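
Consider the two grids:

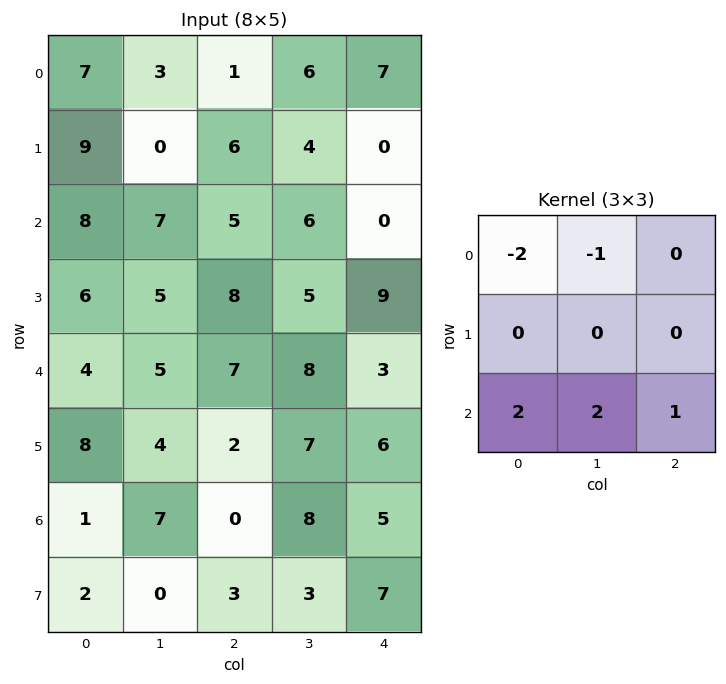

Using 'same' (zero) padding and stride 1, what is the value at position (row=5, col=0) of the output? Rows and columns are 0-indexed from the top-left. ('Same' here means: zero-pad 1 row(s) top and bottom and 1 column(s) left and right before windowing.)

The receptive field on the zero-padded input at this output position is [0 4 5 / 0 8 4 / 0 1 7]. Elementwise product with the kernel and sum: 0·-2 + 4·-1 + 0·2 + 1·2 + 7·1.

5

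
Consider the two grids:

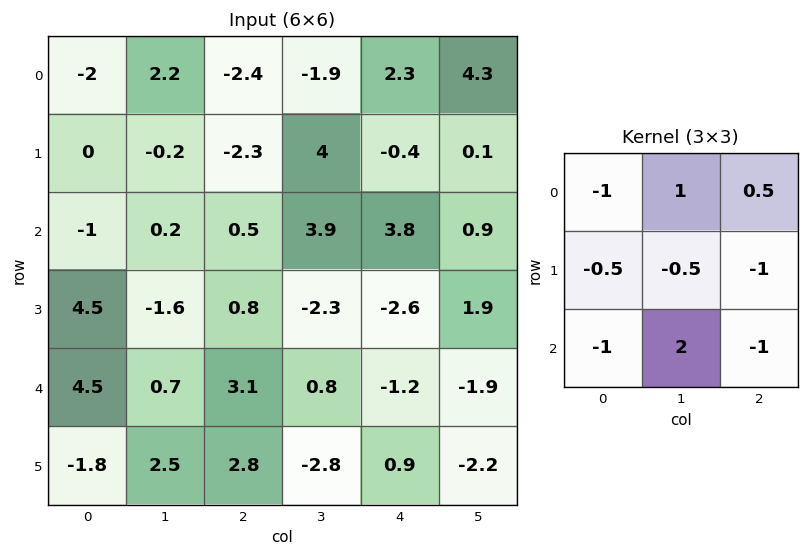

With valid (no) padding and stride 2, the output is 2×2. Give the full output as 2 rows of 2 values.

6.3 4.7
-7 8.35

Output[0,0]: The receptive field on the input at this output position is [-2 2.2 -2.4 / 0 -0.2 -2.3 / -1 0.2 0.5]. Elementwise product with the kernel and sum: -2·-1 + 2.2·1 + -2.4·0.5 + 0·-0.5 + -0.2·-0.5 + -2.3·-1 + -1·-1 + 0.2·2 + 0.5·-1.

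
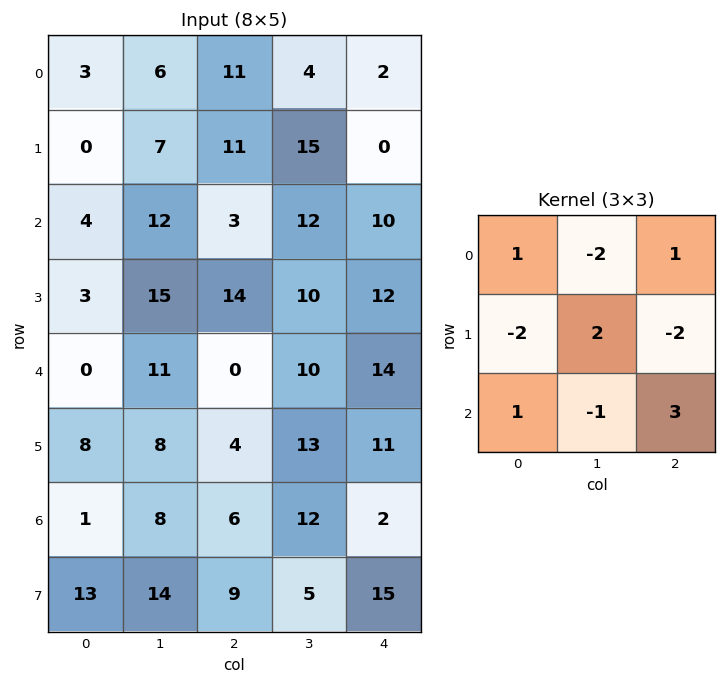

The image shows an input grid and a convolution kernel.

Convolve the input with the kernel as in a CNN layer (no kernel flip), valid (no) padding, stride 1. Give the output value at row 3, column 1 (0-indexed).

-2

The receptive field on the input at this output position is [15 14 10 / 11 0 10 / 8 4 13]. Elementwise product with the kernel and sum: 15·1 + 14·-2 + 10·1 + 11·-2 + 0·2 + 10·-2 + 8·1 + 4·-1 + 13·3.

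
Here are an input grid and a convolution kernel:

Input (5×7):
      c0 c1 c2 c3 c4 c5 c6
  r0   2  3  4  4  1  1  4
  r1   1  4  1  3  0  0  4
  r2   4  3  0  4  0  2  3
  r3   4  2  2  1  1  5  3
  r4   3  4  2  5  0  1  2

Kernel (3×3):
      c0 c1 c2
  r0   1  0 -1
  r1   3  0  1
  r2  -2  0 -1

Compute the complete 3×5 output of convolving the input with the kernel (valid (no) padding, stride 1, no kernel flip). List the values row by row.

Output[0,0]: The receptive field on the input at this output position is [2 3 4 / 1 4 1 / 4 3 0]. Elementwise product with the kernel and sum: 2·1 + 4·-1 + 1·3 + 1·1 + 4·-2 + 0·-1.
Output[0,1]: The receptive field on the input at this output position is [3 4 4 / 4 1 3 / 3 0 4]. Elementwise product with the kernel and sum: 3·1 + 4·-1 + 4·3 + 3·1 + 3·-2 + 4·-1.

-6 4 6 2 -2
2 9 -4 10 -6
10 -7 3 -1 1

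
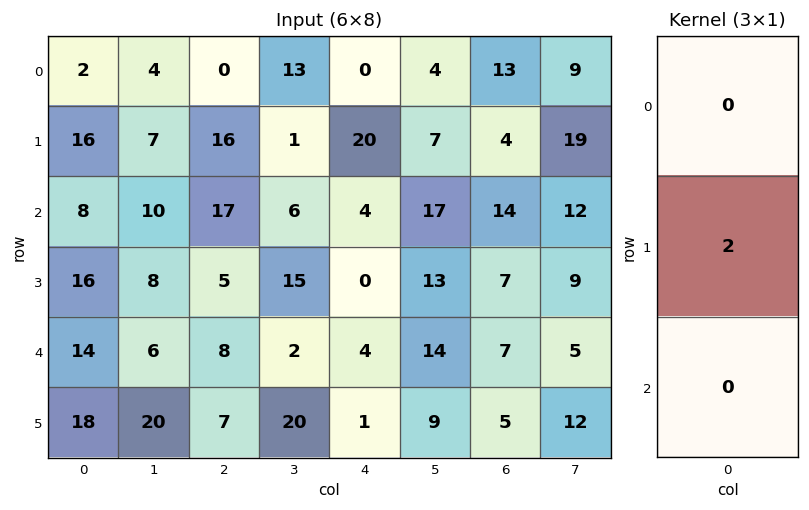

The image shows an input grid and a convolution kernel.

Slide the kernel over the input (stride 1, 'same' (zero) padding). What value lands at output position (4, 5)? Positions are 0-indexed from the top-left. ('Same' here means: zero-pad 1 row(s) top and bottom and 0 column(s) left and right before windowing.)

28

The receptive field on the zero-padded input at this output position is [13 / 14 / 9]. Elementwise product with the kernel and sum: 14·2.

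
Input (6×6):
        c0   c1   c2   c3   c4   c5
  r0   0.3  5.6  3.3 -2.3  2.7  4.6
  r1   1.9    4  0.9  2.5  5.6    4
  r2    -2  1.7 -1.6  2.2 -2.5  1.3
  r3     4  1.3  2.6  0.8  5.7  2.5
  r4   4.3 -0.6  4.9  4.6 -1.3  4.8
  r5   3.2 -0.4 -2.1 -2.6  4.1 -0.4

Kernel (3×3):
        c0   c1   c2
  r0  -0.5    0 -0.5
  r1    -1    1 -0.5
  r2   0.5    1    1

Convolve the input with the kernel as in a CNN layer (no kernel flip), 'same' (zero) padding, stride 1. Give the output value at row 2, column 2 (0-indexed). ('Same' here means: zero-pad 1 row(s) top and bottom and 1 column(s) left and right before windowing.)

The receptive field on the zero-padded input at this output position is [4 0.9 2.5 / 1.7 -1.6 2.2 / 1.3 2.6 0.8]. Elementwise product with the kernel and sum: 4·-0.5 + 2.5·-0.5 + 1.7·-1 + -1.6·1 + 2.2·-0.5 + 1.3·0.5 + 2.6·1 + 0.8·1.

-3.6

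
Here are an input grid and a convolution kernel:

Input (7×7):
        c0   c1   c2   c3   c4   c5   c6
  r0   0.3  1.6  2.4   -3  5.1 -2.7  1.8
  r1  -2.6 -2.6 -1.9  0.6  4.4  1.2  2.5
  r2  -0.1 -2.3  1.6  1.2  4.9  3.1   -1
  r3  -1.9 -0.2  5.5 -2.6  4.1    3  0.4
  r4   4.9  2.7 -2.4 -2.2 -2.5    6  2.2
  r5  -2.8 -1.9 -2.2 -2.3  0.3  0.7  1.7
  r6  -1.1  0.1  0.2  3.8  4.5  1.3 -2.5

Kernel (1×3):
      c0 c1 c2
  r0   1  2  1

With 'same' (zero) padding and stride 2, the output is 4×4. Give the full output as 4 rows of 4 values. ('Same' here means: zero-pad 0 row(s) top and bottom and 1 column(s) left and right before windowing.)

2.2 3.4 4.5 0.9
-2.5 2.1 14.1 1.1
12.5 -4.3 -1.2 10.4
-2.1 4.3 14.1 -3.7

Output[0,0]: The receptive field on the zero-padded input at this output position is [0 0.3 1.6]. Elementwise product with the kernel and sum: 0·1 + 0.3·2 + 1.6·1.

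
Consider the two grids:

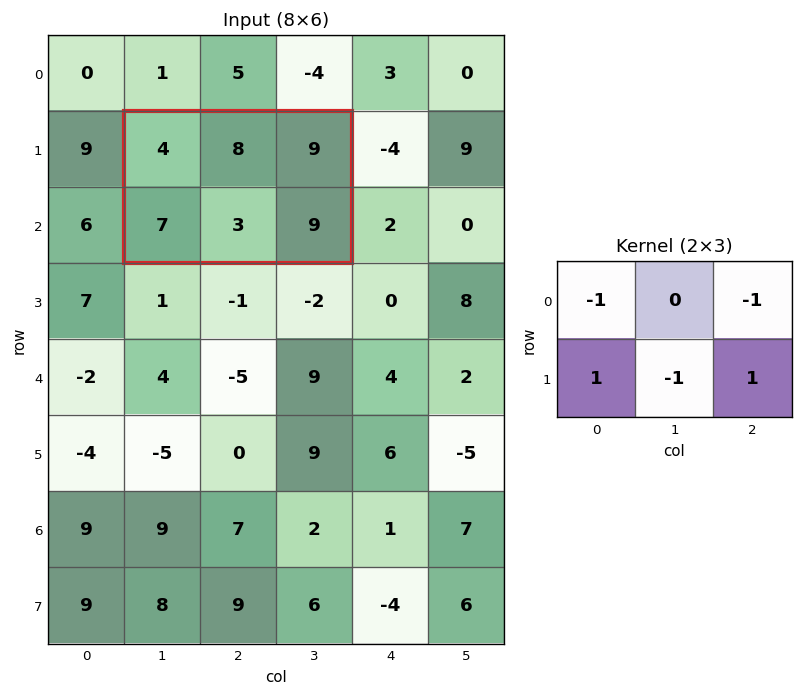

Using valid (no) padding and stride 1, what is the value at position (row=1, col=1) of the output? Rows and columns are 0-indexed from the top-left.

0

The receptive field on the input at this output position is [4 8 9 / 7 3 9]. Elementwise product with the kernel and sum: 4·-1 + 9·-1 + 7·1 + 3·-1 + 9·1.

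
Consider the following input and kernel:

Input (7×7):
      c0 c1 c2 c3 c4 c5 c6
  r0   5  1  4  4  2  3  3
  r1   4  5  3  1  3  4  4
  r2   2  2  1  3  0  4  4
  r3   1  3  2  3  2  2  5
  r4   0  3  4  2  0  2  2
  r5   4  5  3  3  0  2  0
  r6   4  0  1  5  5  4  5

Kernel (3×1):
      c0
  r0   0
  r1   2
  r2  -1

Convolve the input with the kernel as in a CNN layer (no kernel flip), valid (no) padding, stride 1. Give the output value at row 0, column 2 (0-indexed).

5

The receptive field on the input at this output position is [4 / 3 / 1]. Elementwise product with the kernel and sum: 3·2 + 1·-1.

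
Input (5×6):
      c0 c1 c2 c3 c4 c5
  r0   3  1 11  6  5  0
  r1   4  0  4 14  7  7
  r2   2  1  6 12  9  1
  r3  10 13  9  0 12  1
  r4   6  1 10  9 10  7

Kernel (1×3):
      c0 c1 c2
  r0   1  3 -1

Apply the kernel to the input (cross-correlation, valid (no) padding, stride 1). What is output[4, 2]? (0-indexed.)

The receptive field on the input at this output position is [10 9 10]. Elementwise product with the kernel and sum: 10·1 + 9·3 + 10·-1.

27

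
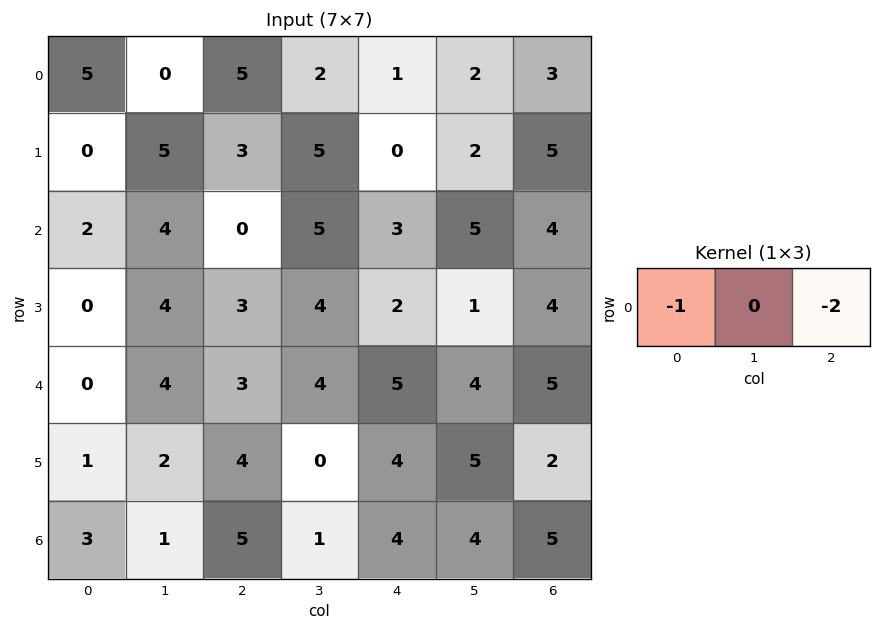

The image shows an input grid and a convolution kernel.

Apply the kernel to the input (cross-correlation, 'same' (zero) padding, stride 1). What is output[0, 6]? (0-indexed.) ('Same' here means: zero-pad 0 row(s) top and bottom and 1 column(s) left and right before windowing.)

-2

The receptive field on the zero-padded input at this output position is [2 3 0]. Elementwise product with the kernel and sum: 2·-1 + 0·-2.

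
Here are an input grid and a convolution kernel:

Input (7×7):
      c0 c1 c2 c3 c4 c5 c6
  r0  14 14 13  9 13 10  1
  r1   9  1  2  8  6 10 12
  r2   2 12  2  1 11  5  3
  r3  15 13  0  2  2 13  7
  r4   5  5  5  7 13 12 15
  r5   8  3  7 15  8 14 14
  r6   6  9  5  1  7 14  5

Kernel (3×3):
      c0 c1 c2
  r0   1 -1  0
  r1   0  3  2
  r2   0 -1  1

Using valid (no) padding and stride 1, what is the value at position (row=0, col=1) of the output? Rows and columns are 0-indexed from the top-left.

The receptive field on the input at this output position is [14 13 9 / 1 2 8 / 12 2 1]. Elementwise product with the kernel and sum: 14·1 + 13·-1 + 2·3 + 8·2 + 2·-1 + 1·1.

22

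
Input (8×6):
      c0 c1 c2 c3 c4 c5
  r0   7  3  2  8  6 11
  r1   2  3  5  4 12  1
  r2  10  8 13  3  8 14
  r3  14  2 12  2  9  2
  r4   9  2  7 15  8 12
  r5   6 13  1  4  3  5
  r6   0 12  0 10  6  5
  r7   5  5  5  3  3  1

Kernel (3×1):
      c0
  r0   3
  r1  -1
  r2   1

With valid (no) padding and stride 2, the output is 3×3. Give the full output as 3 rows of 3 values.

Output[0,0]: The receptive field on the input at this output position is [7 / 2 / 10]. Elementwise product with the kernel and sum: 7·3 + 2·-1 + 10·1.

29 14 14
25 34 23
21 20 27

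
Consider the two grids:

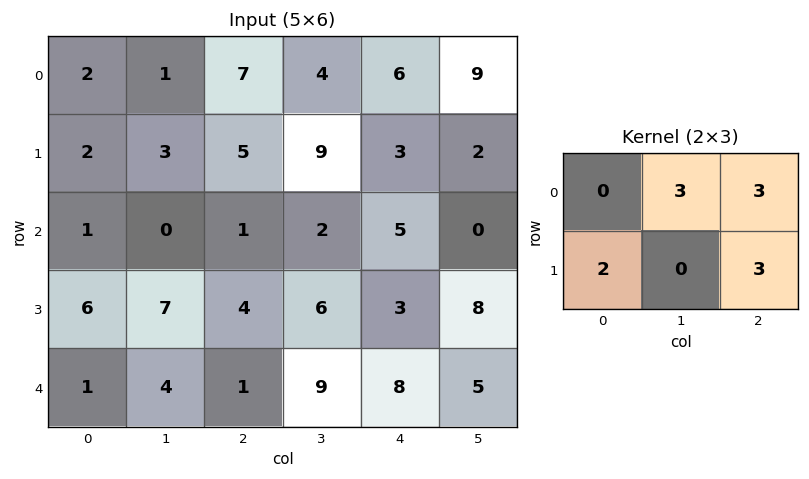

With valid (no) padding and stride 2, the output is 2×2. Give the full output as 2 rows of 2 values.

Output[0,0]: The receptive field on the input at this output position is [2 1 7 / 2 3 5]. Elementwise product with the kernel and sum: 1·3 + 7·3 + 2·2 + 5·3.

43 49
27 38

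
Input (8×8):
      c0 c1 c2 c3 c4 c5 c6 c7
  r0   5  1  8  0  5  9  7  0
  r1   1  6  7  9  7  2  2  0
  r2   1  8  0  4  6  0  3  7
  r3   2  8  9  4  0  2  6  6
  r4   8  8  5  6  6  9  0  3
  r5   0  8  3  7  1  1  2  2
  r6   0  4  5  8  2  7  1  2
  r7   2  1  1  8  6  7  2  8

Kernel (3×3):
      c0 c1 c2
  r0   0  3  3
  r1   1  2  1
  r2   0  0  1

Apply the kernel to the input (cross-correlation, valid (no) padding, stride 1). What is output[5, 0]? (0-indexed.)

The receptive field on the input at this output position is [0 8 3 / 0 4 5 / 2 1 1]. Elementwise product with the kernel and sum: 8·3 + 3·3 + 0·1 + 4·2 + 5·1 + 1·1.

47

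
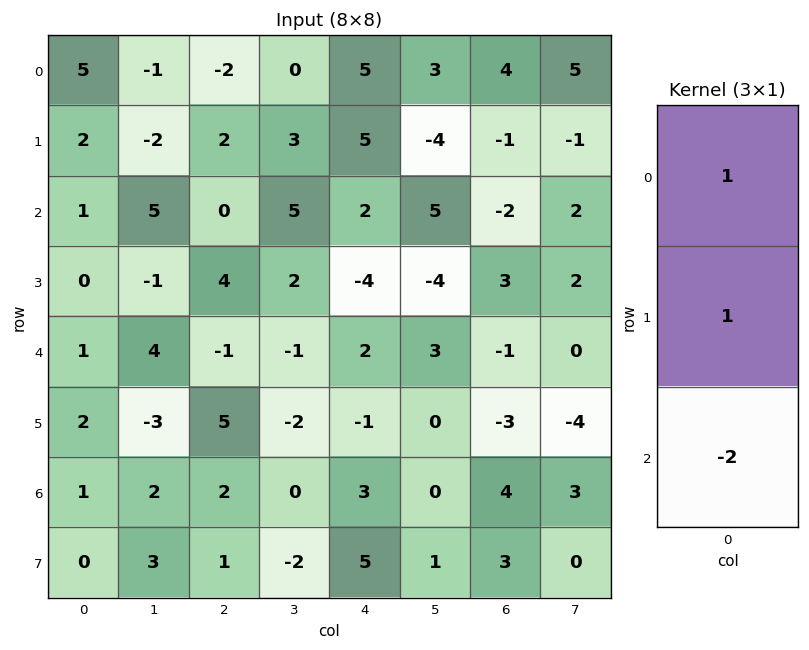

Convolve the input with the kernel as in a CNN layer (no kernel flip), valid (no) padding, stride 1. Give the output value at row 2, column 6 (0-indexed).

The receptive field on the input at this output position is [-2 / 3 / -1]. Elementwise product with the kernel and sum: -2·1 + 3·1 + -1·-2.

3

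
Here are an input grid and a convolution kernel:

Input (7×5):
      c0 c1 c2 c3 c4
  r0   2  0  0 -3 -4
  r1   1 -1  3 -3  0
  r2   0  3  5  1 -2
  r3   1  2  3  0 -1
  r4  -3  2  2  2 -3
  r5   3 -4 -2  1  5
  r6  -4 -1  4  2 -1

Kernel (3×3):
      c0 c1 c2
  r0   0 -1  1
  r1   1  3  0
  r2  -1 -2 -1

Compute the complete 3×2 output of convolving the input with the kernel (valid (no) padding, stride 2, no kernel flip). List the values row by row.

-13 -12
6 -3
-7 -11

Output[0,0]: The receptive field on the input at this output position is [2 0 0 / 1 -1 3 / 0 3 5]. Elementwise product with the kernel and sum: 0·-1 + 0·1 + 1·1 + -1·3 + 0·-1 + 3·-2 + 5·-1.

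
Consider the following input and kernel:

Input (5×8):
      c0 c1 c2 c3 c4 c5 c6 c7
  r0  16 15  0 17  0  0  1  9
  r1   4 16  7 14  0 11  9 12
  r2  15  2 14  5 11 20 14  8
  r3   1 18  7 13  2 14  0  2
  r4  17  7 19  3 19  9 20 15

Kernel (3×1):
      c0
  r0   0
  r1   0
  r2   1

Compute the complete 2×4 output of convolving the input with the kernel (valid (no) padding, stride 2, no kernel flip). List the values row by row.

Output[0,0]: The receptive field on the input at this output position is [16 / 4 / 15]. Elementwise product with the kernel and sum: 15·1.

15 14 11 14
17 19 19 20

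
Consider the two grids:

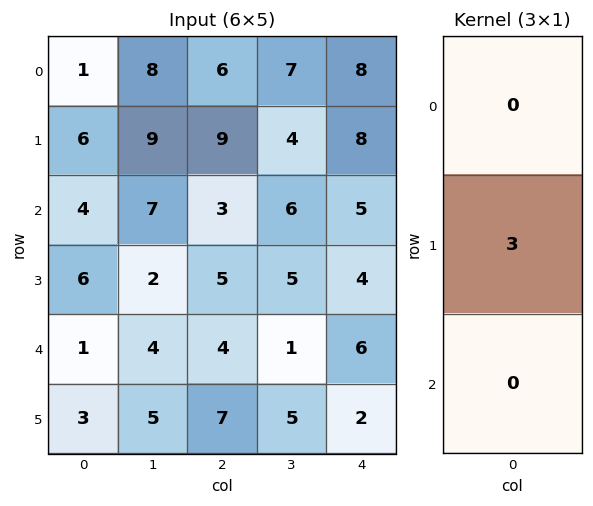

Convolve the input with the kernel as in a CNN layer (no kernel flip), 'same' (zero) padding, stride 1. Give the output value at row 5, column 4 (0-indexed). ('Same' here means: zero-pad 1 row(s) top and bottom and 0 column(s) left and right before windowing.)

6

The receptive field on the zero-padded input at this output position is [6 / 2 / 0]. Elementwise product with the kernel and sum: 2·3.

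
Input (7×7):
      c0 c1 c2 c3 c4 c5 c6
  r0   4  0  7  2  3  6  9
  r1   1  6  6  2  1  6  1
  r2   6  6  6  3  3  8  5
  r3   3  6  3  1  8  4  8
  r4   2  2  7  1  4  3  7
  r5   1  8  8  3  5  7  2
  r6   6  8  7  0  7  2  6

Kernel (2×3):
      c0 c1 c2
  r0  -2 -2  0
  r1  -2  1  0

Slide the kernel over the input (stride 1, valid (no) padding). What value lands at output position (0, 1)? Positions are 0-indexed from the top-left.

-20

The receptive field on the input at this output position is [0 7 2 / 6 6 2]. Elementwise product with the kernel and sum: 0·-2 + 7·-2 + 6·-2 + 6·1.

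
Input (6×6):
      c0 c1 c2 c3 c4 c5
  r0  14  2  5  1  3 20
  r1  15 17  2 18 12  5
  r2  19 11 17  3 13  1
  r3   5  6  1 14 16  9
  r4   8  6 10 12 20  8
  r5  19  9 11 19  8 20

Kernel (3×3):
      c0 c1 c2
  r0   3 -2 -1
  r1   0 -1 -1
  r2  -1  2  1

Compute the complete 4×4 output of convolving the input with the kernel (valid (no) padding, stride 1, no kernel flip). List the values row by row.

34 1 -18 -16
-11 19 -15 38
25 7 36 -7
-4 12 -38 -10

Output[0,0]: The receptive field on the input at this output position is [14 2 5 / 15 17 2 / 19 11 17]. Elementwise product with the kernel and sum: 14·3 + 2·-2 + 5·-1 + 17·-1 + 2·-1 + 19·-1 + 11·2 + 17·1.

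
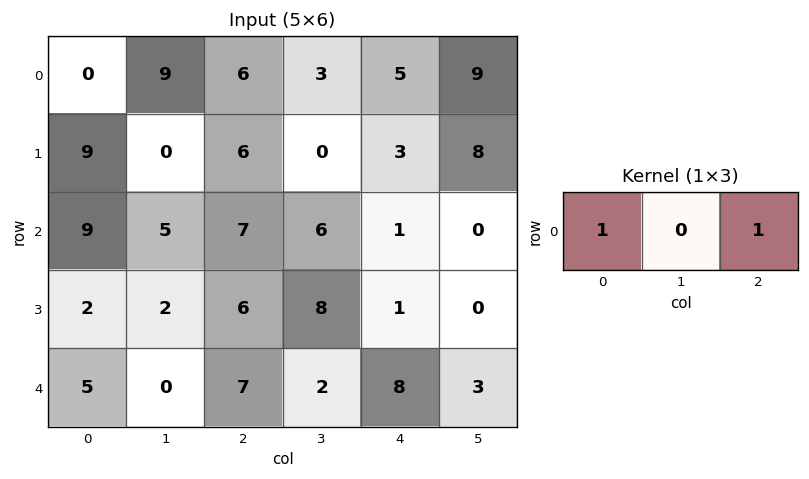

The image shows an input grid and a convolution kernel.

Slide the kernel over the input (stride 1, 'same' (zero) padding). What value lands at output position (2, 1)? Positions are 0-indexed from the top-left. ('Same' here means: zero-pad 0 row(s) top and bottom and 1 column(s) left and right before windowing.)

The receptive field on the zero-padded input at this output position is [9 5 7]. Elementwise product with the kernel and sum: 9·1 + 7·1.

16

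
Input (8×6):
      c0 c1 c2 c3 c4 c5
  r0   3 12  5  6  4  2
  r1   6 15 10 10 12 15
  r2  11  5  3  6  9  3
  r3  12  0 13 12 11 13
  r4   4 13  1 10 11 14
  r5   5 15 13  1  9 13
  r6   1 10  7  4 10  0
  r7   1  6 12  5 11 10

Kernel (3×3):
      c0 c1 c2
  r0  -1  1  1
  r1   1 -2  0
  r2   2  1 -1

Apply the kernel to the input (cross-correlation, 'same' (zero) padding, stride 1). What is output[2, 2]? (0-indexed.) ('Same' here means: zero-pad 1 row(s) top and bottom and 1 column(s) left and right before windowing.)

The receptive field on the zero-padded input at this output position is [15 10 10 / 5 3 6 / 0 13 12]. Elementwise product with the kernel and sum: 15·-1 + 10·1 + 10·1 + 5·1 + 3·-2 + 0·2 + 13·1 + 12·-1.

5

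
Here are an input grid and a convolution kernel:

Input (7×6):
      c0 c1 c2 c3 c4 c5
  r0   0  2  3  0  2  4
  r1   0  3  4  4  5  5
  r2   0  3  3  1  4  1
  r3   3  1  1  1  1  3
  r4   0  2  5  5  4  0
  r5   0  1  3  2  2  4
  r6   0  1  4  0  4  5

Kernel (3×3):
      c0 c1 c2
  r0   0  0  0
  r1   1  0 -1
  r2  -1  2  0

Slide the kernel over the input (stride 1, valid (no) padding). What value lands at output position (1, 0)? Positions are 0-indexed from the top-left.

-4

The receptive field on the input at this output position is [0 3 4 / 0 3 3 / 3 1 1]. Elementwise product with the kernel and sum: 0·1 + 3·-1 + 3·-1 + 1·2.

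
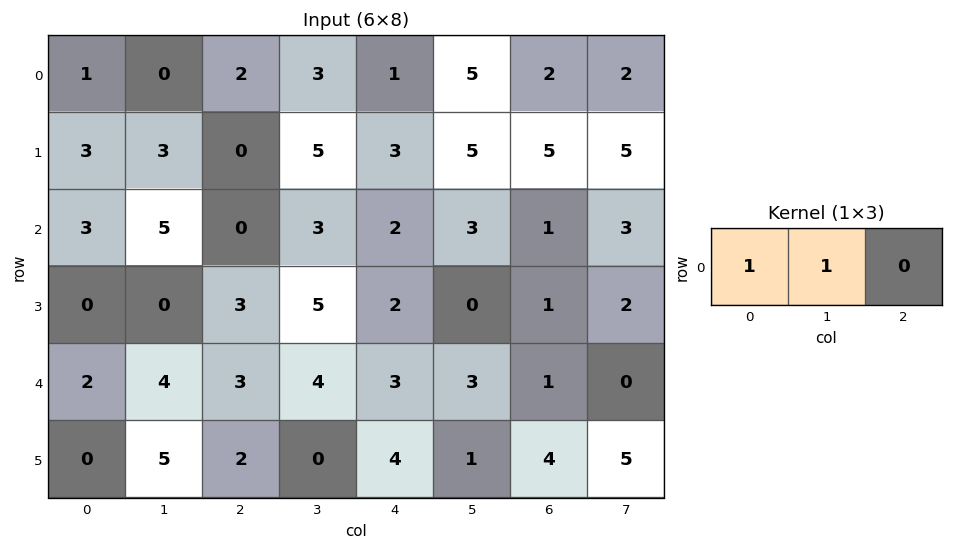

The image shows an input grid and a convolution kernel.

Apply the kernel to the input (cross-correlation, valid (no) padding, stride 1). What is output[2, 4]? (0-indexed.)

5

The receptive field on the input at this output position is [2 3 1]. Elementwise product with the kernel and sum: 2·1 + 3·1.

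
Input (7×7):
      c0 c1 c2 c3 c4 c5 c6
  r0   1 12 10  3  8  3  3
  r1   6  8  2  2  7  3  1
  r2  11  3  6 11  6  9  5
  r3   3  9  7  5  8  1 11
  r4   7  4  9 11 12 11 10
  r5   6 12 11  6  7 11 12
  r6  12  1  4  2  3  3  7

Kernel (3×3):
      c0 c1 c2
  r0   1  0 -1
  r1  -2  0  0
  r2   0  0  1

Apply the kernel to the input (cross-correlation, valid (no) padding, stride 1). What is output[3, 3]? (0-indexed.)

-7

The receptive field on the input at this output position is [5 8 1 / 11 12 11 / 6 7 11]. Elementwise product with the kernel and sum: 5·1 + 1·-1 + 11·-2 + 11·1.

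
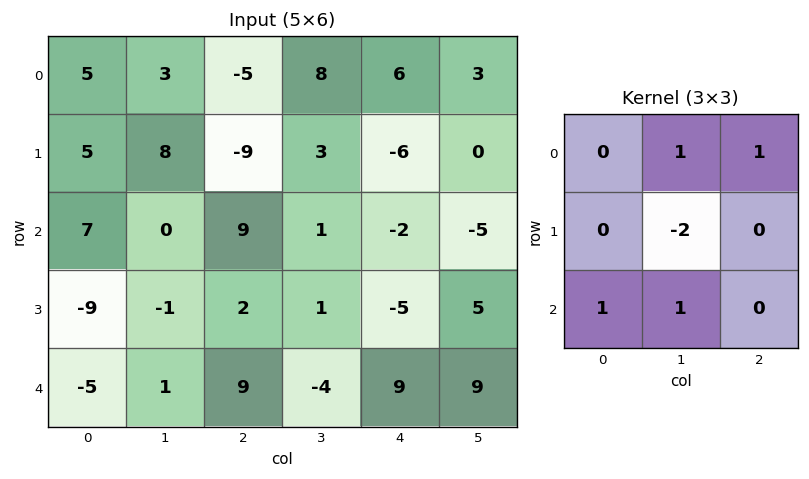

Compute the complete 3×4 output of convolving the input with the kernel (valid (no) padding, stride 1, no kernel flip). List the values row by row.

-11 30 18 20
-11 -23 -2 -6
7 16 2 8

Output[0,0]: The receptive field on the input at this output position is [5 3 -5 / 5 8 -9 / 7 0 9]. Elementwise product with the kernel and sum: 3·1 + -5·1 + 8·-2 + 7·1 + 0·1.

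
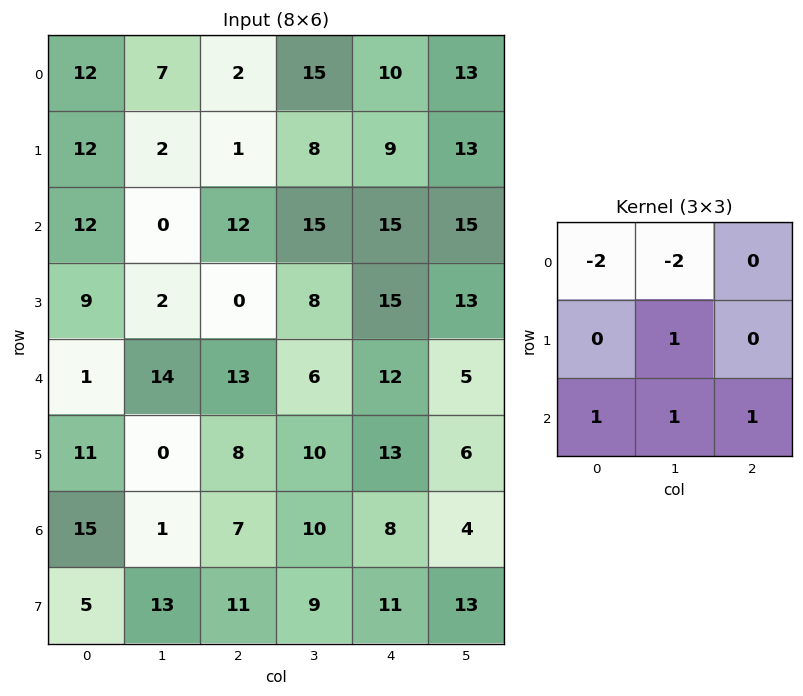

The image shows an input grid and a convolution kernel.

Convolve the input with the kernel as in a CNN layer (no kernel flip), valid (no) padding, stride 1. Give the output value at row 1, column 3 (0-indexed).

The receptive field on the input at this output position is [8 9 13 / 15 15 15 / 8 15 13]. Elementwise product with the kernel and sum: 8·-2 + 9·-2 + 15·1 + 8·1 + 15·1 + 13·1.

17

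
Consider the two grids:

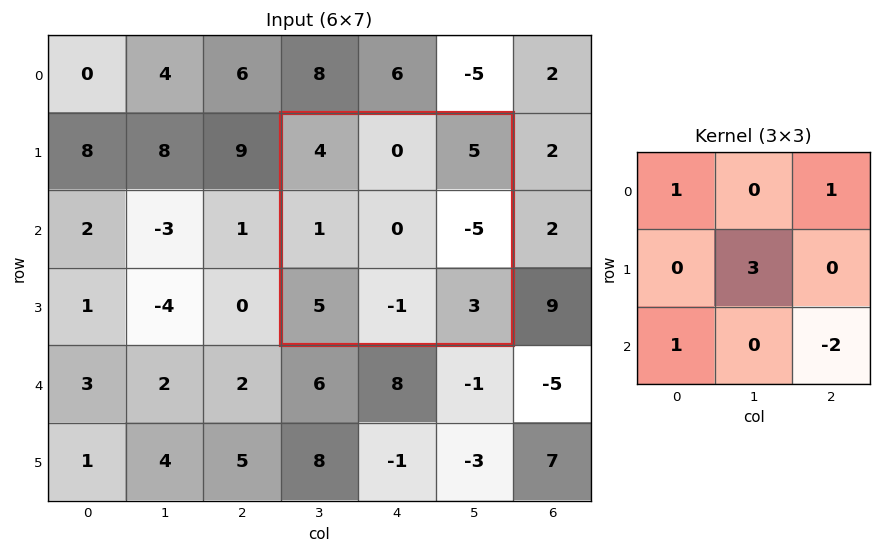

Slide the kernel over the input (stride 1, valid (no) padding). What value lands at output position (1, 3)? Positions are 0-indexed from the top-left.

The receptive field on the input at this output position is [4 0 5 / 1 0 -5 / 5 -1 3]. Elementwise product with the kernel and sum: 4·1 + 5·1 + 0·3 + 5·1 + 3·-2.

8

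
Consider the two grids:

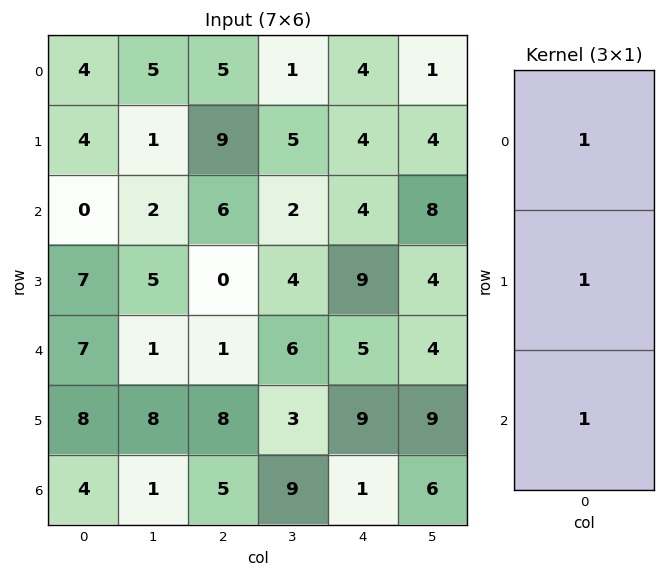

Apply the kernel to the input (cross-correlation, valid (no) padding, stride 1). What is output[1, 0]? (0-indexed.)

11

The receptive field on the input at this output position is [4 / 0 / 7]. Elementwise product with the kernel and sum: 4·1 + 0·1 + 7·1.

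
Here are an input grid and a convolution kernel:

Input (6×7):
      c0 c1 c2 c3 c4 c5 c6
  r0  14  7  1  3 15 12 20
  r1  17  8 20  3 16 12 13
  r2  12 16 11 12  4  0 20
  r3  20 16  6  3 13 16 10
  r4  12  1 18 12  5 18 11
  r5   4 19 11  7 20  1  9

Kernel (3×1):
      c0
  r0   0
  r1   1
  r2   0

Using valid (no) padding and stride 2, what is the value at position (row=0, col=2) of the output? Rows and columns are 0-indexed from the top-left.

The receptive field on the input at this output position is [15 / 16 / 4]. Elementwise product with the kernel and sum: 16·1.

16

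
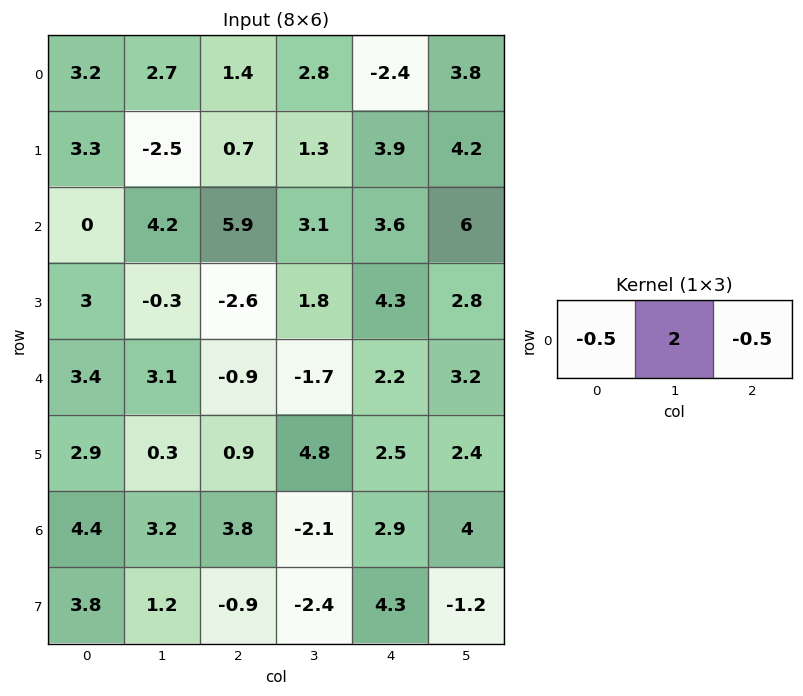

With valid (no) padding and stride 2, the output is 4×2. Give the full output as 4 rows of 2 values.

Output[0,0]: The receptive field on the input at this output position is [3.2 2.7 1.4]. Elementwise product with the kernel and sum: 3.2·-0.5 + 2.7·2 + 1.4·-0.5.
Output[0,1]: The receptive field on the input at this output position is [1.4 2.8 -2.4]. Elementwise product with the kernel and sum: 1.4·-0.5 + 2.8·2 + -2.4·-0.5.

3.1 6.1
5.45 1.45
4.95 -4.05
2.3 -7.55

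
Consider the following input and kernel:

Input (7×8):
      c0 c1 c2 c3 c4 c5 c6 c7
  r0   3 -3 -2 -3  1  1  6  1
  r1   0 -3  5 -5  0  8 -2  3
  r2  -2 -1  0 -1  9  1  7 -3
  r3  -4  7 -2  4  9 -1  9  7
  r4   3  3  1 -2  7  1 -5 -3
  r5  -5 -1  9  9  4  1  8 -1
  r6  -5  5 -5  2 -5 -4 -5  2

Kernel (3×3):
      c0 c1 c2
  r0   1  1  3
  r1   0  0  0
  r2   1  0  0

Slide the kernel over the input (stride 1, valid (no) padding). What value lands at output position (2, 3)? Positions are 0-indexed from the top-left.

9

The receptive field on the input at this output position is [-1 9 1 / 4 9 -1 / -2 7 1]. Elementwise product with the kernel and sum: -1·1 + 9·1 + 1·3 + -2·1.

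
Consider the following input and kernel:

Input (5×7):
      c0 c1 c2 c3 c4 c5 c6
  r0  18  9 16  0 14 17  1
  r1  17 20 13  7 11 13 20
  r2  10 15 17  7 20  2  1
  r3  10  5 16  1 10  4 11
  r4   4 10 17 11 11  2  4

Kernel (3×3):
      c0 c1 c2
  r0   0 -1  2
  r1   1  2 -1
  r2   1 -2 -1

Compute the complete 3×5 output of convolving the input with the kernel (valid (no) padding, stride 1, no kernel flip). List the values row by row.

30 -3 27 1 17
13 15 30 37 41
-10 -2 25 -12 10

Output[0,0]: The receptive field on the input at this output position is [18 9 16 / 17 20 13 / 10 15 17]. Elementwise product with the kernel and sum: 9·-1 + 16·2 + 17·1 + 20·2 + 13·-1 + 10·1 + 15·-2 + 17·-1.
Output[0,1]: The receptive field on the input at this output position is [9 16 0 / 20 13 7 / 15 17 7]. Elementwise product with the kernel and sum: 16·-1 + 0·2 + 20·1 + 13·2 + 7·-1 + 15·1 + 17·-2 + 7·-1.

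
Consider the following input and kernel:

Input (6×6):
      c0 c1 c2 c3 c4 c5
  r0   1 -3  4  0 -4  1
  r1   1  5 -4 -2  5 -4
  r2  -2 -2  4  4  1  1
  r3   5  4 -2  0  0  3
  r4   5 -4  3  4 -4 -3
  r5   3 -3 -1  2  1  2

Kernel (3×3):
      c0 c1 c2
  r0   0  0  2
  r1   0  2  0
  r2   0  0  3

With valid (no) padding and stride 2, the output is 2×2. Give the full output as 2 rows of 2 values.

Output[0,0]: The receptive field on the input at this output position is [1 -3 4 / 1 5 -4 / -2 -2 4]. Elementwise product with the kernel and sum: 4·2 + 5·2 + 4·3.
Output[0,1]: The receptive field on the input at this output position is [4 0 -4 / -4 -2 5 / 4 4 1]. Elementwise product with the kernel and sum: -4·2 + -2·2 + 1·3.

30 -9
25 -10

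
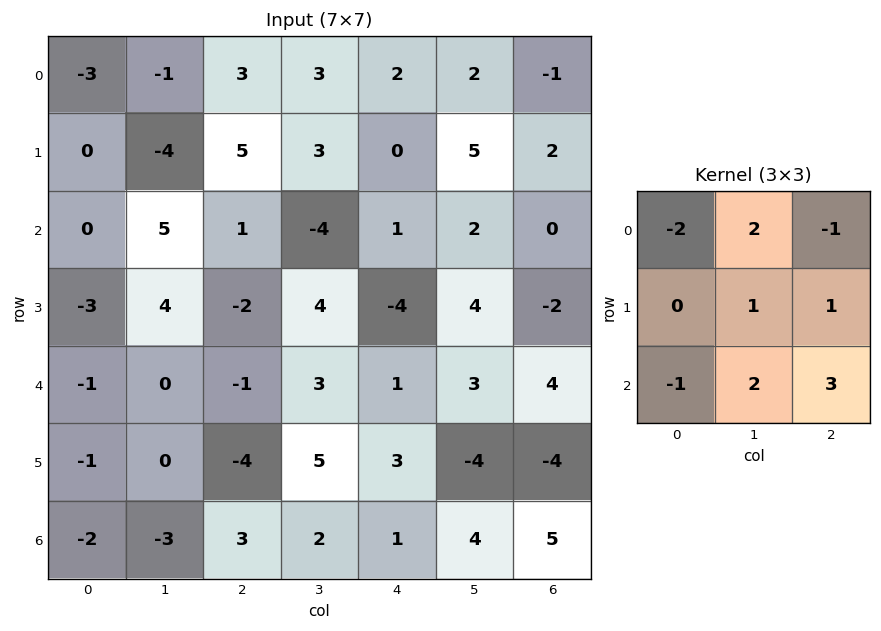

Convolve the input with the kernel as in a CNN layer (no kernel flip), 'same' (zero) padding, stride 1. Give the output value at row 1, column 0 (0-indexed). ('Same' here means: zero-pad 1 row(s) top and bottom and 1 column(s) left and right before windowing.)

6

The receptive field on the zero-padded input at this output position is [0 -3 -1 / 0 0 -4 / 0 0 5]. Elementwise product with the kernel and sum: 0·-2 + -3·2 + -1·-1 + 0·1 + -4·1 + 0·-1 + 0·2 + 5·3.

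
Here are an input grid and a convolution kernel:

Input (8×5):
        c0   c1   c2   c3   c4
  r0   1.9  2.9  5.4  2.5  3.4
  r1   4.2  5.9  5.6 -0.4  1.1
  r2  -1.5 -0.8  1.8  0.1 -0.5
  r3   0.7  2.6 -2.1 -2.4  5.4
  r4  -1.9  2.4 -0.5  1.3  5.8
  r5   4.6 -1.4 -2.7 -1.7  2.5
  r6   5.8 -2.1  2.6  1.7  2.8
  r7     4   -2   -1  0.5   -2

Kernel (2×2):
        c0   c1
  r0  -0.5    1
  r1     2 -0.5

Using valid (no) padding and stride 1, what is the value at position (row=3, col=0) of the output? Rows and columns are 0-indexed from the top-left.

-2.75

The receptive field on the input at this output position is [0.7 2.6 / -1.9 2.4]. Elementwise product with the kernel and sum: 0.7·-0.5 + 2.6·1 + -1.9·2 + 2.4·-0.5.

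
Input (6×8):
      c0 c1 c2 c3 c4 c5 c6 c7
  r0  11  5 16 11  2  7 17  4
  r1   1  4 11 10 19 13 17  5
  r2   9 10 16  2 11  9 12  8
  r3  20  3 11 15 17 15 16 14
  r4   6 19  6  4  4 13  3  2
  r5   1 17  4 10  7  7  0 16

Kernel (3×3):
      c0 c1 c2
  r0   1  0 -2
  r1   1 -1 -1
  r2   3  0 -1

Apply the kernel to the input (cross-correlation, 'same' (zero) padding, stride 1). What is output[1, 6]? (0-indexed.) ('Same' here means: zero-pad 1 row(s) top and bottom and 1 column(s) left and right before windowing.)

9

The receptive field on the zero-padded input at this output position is [7 17 4 / 13 17 5 / 9 12 8]. Elementwise product with the kernel and sum: 7·1 + 4·-2 + 13·1 + 17·-1 + 5·-1 + 9·3 + 8·-1.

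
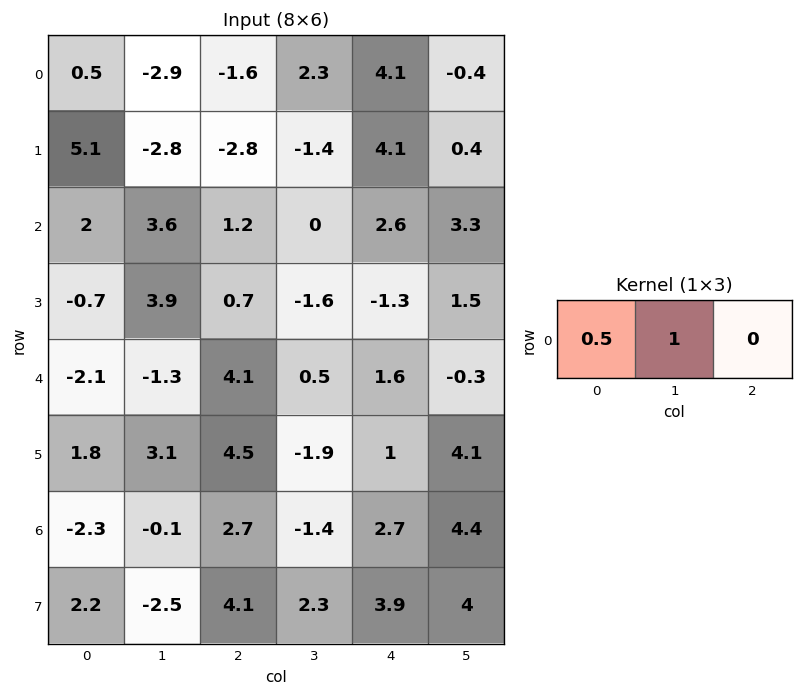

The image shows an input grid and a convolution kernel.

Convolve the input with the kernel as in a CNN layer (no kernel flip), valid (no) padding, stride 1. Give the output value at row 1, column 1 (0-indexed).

-4.2

The receptive field on the input at this output position is [-2.8 -2.8 -1.4]. Elementwise product with the kernel and sum: -2.8·0.5 + -2.8·1.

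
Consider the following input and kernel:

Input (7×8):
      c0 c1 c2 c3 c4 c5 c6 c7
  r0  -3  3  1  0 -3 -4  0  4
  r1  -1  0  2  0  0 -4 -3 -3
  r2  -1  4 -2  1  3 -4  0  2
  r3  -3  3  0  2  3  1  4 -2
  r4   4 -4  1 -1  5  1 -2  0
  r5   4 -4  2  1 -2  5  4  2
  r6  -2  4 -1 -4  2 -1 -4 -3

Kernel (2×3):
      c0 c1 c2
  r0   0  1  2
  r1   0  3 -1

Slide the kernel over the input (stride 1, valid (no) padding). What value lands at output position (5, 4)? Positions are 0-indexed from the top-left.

14

The receptive field on the input at this output position is [-2 5 4 / 2 -1 -4]. Elementwise product with the kernel and sum: 5·1 + 4·2 + -1·3 + -4·-1.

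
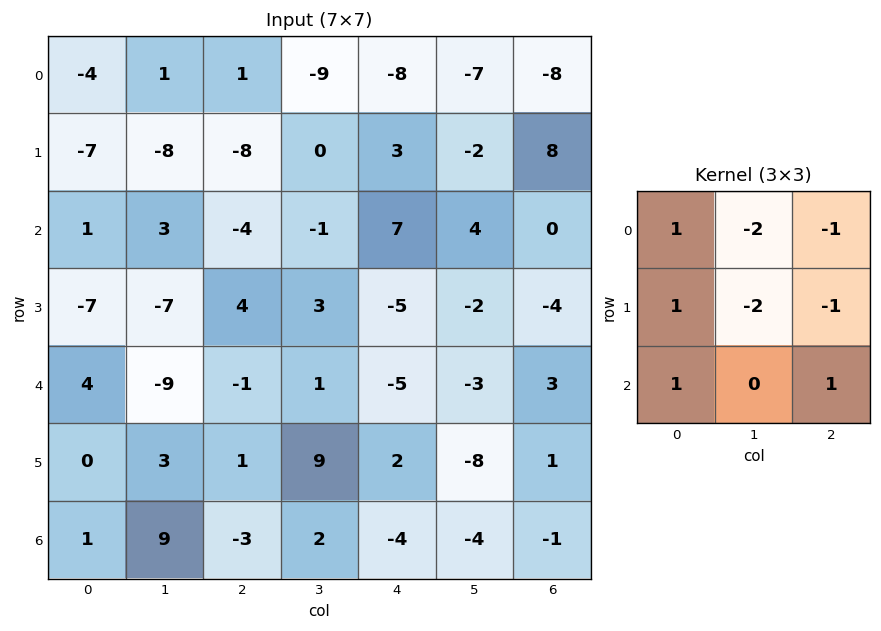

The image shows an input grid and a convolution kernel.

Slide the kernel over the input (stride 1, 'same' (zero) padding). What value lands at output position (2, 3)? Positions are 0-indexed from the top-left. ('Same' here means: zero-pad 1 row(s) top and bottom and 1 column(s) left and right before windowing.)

The receptive field on the zero-padded input at this output position is [-8 0 3 / -4 -1 7 / 4 3 -5]. Elementwise product with the kernel and sum: -8·1 + 0·-2 + 3·-1 + -4·1 + -1·-2 + 7·-1 + 4·1 + -5·1.

-21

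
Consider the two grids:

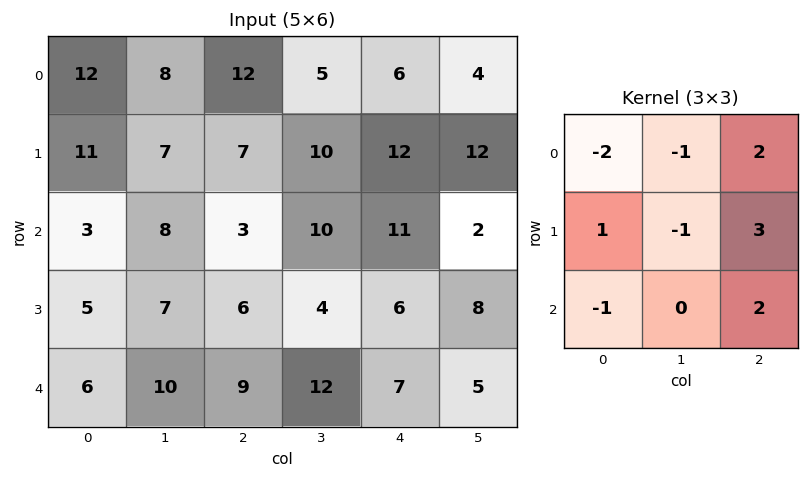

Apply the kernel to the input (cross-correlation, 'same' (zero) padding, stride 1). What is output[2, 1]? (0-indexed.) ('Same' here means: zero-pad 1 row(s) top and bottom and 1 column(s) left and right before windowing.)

-4

The receptive field on the zero-padded input at this output position is [11 7 7 / 3 8 3 / 5 7 6]. Elementwise product with the kernel and sum: 11·-2 + 7·-1 + 7·2 + 3·1 + 8·-1 + 3·3 + 5·-1 + 6·2.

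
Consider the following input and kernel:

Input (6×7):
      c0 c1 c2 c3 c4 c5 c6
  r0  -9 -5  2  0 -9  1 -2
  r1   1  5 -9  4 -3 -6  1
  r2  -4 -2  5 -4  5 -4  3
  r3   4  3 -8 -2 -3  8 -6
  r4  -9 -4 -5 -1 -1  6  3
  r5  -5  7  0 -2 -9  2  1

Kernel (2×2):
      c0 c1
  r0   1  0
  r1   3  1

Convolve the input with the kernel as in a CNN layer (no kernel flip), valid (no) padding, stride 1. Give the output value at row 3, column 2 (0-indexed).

The receptive field on the input at this output position is [-8 -2 / -5 -1]. Elementwise product with the kernel and sum: -8·1 + -5·3 + -1·1.

-24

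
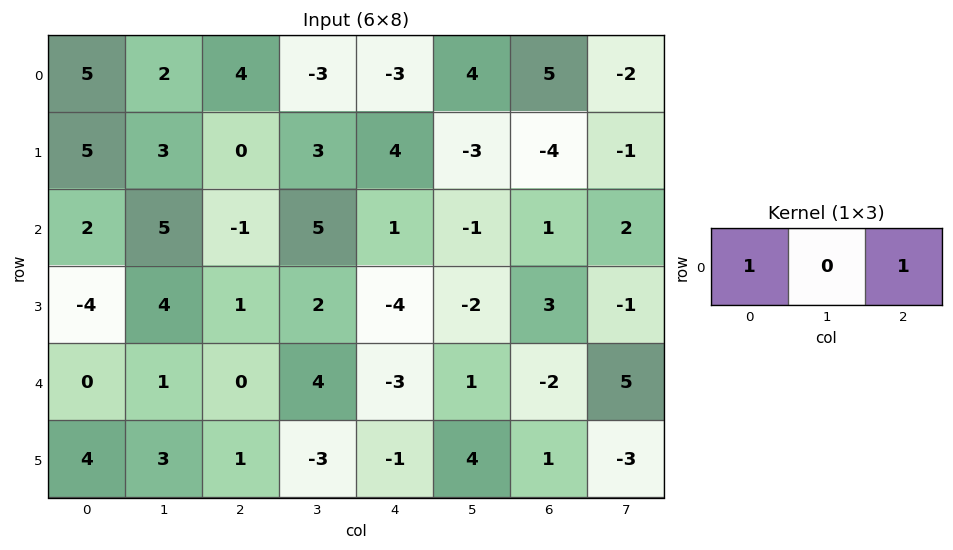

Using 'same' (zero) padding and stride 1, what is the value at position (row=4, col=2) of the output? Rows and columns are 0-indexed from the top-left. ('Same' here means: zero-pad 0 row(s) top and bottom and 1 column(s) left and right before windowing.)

5

The receptive field on the zero-padded input at this output position is [1 0 4]. Elementwise product with the kernel and sum: 1·1 + 4·1.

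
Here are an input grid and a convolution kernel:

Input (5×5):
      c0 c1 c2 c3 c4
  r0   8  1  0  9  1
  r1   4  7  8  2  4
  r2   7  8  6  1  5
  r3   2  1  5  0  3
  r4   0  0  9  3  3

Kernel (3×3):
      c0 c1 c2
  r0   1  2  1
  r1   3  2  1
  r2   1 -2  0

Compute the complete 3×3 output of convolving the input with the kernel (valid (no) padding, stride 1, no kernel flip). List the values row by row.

35 45 55
69 53 46
42 16 34

Output[0,0]: The receptive field on the input at this output position is [8 1 0 / 4 7 8 / 7 8 6]. Elementwise product with the kernel and sum: 8·1 + 1·2 + 0·1 + 4·3 + 7·2 + 8·1 + 7·1 + 8·-2.
Output[0,1]: The receptive field on the input at this output position is [1 0 9 / 7 8 2 / 8 6 1]. Elementwise product with the kernel and sum: 1·1 + 0·2 + 9·1 + 7·3 + 8·2 + 2·1 + 8·1 + 6·-2.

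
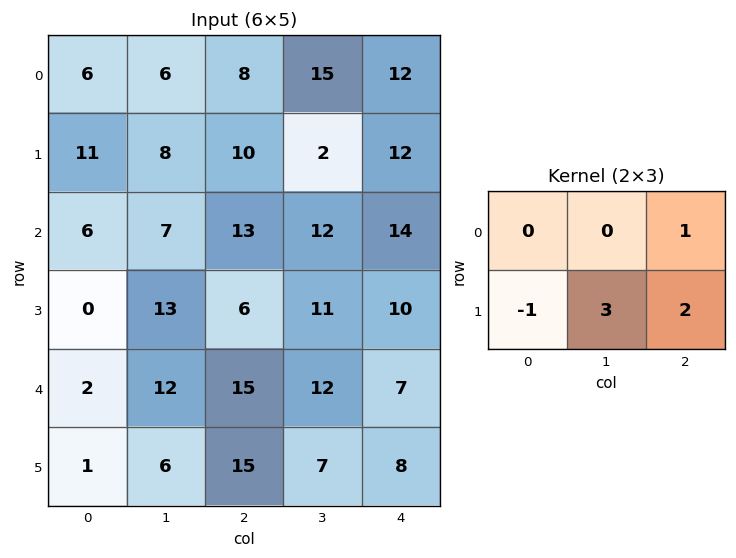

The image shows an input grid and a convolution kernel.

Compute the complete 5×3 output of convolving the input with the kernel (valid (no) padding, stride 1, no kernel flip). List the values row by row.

41 41 32
51 58 63
64 39 61
70 68 45
62 65 29

Output[0,0]: The receptive field on the input at this output position is [6 6 8 / 11 8 10]. Elementwise product with the kernel and sum: 8·1 + 11·-1 + 8·3 + 10·2.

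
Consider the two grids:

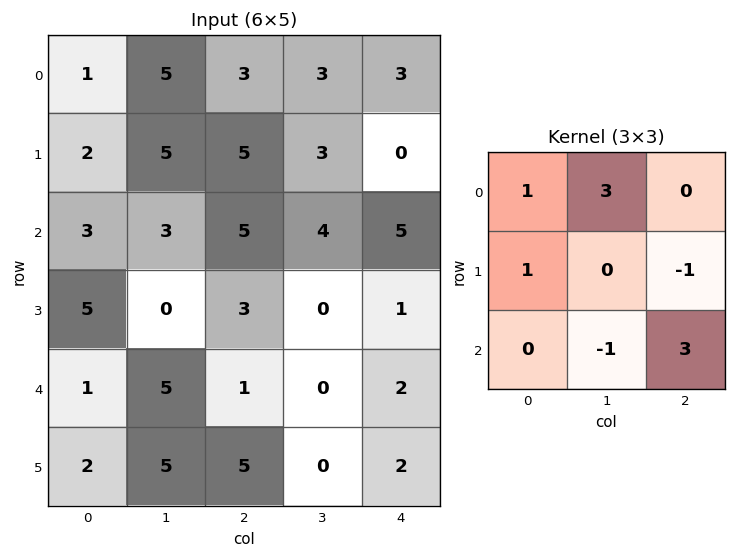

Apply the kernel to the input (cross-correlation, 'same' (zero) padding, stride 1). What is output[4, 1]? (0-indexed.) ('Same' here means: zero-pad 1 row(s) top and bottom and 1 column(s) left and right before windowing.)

15

The receptive field on the zero-padded input at this output position is [5 0 3 / 1 5 1 / 2 5 5]. Elementwise product with the kernel and sum: 5·1 + 0·3 + 1·1 + 1·-1 + 5·-1 + 5·3.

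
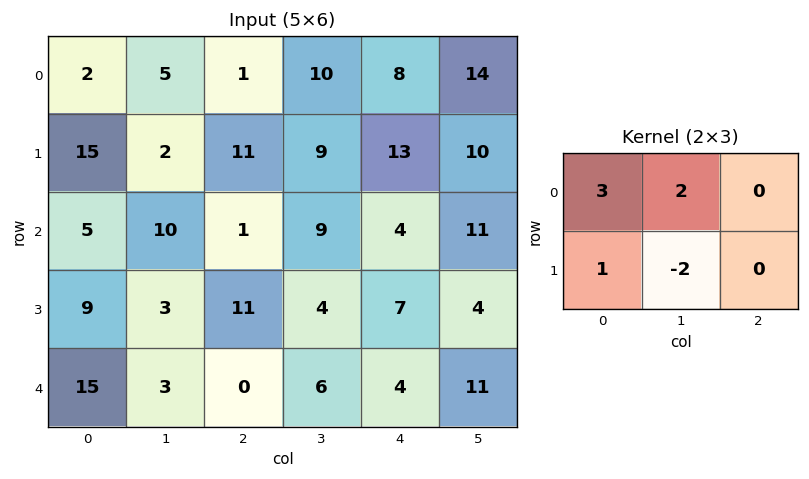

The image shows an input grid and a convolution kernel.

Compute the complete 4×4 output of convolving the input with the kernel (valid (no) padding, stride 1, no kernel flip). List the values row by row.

27 -3 16 29
34 36 34 54
38 13 24 25
42 34 29 24

Output[0,0]: The receptive field on the input at this output position is [2 5 1 / 15 2 11]. Elementwise product with the kernel and sum: 2·3 + 5·2 + 15·1 + 2·-2.
Output[0,1]: The receptive field on the input at this output position is [5 1 10 / 2 11 9]. Elementwise product with the kernel and sum: 5·3 + 1·2 + 2·1 + 11·-2.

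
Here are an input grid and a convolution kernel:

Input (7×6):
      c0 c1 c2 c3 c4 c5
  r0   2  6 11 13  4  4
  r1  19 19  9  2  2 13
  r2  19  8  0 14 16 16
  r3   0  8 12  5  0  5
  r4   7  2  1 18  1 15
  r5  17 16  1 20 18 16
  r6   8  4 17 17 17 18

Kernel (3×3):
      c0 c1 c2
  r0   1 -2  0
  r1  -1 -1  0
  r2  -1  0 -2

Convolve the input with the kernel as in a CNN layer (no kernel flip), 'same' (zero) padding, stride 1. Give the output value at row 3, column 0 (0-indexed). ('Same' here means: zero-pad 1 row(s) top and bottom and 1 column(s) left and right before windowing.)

-42

The receptive field on the zero-padded input at this output position is [0 19 8 / 0 0 8 / 0 7 2]. Elementwise product with the kernel and sum: 0·1 + 19·-2 + 0·-1 + 0·-1 + 0·-1 + 2·-2.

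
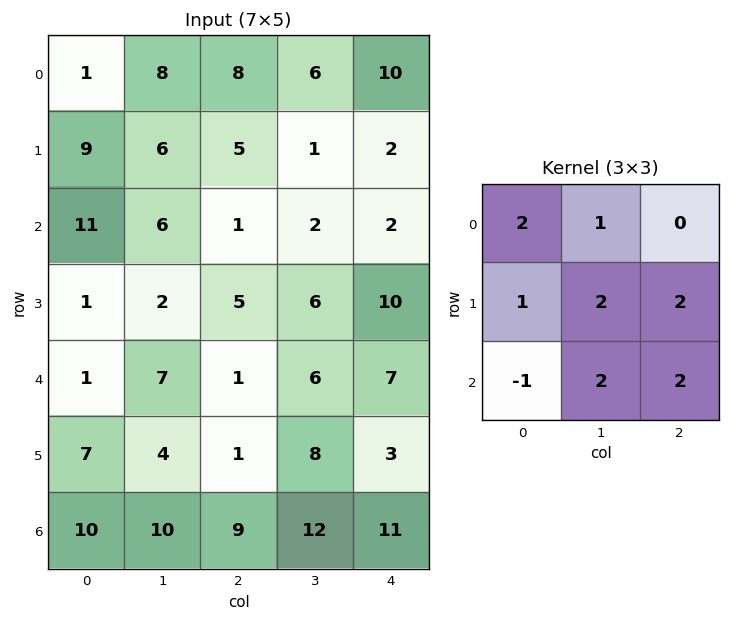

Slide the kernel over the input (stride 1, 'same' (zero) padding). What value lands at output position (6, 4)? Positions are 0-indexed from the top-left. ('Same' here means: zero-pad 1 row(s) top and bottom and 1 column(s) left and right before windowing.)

53

The receptive field on the zero-padded input at this output position is [8 3 0 / 12 11 0 / 0 0 0]. Elementwise product with the kernel and sum: 8·2 + 3·1 + 12·1 + 11·2 + 0·2 + 0·-1 + 0·2 + 0·2.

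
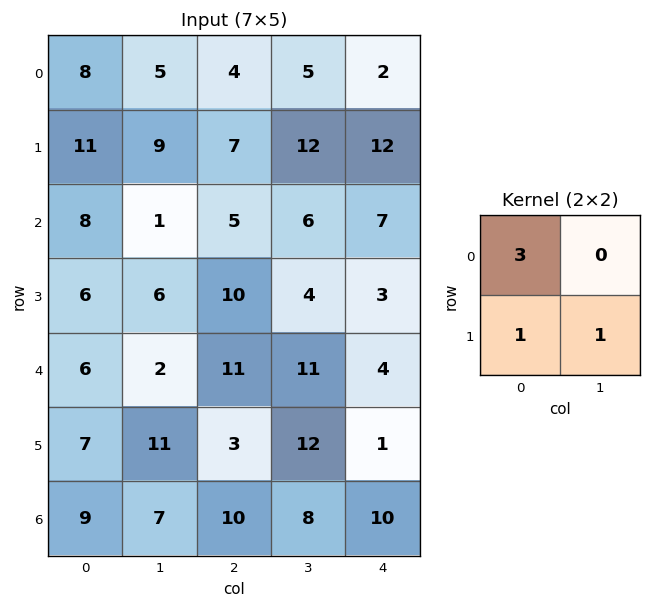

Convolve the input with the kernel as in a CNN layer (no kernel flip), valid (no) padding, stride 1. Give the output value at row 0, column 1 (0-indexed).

31

The receptive field on the input at this output position is [5 4 / 9 7]. Elementwise product with the kernel and sum: 5·3 + 9·1 + 7·1.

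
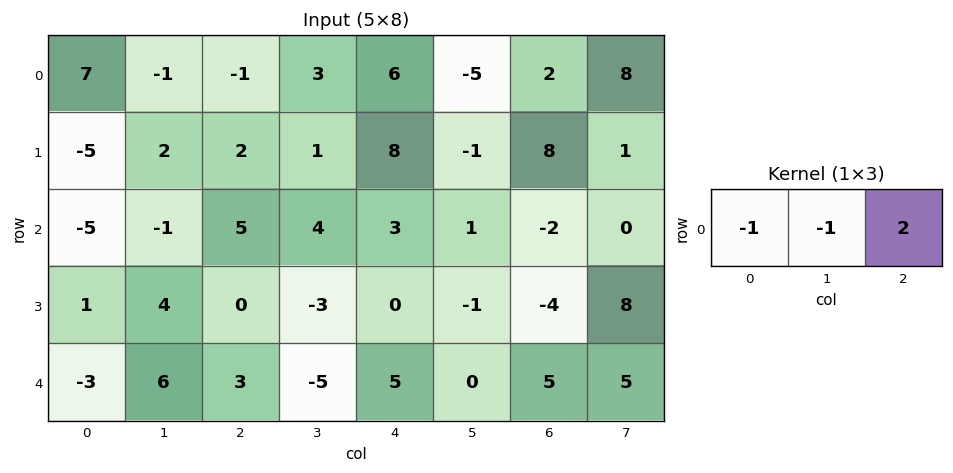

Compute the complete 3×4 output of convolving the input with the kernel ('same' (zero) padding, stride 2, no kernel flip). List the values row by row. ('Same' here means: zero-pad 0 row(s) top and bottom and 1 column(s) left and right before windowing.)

Output[0,0]: The receptive field on the zero-padded input at this output position is [0 7 -1]. Elementwise product with the kernel and sum: 0·-1 + 7·-1 + -1·2.

-9 8 -19 19
3 4 -5 1
15 -19 0 5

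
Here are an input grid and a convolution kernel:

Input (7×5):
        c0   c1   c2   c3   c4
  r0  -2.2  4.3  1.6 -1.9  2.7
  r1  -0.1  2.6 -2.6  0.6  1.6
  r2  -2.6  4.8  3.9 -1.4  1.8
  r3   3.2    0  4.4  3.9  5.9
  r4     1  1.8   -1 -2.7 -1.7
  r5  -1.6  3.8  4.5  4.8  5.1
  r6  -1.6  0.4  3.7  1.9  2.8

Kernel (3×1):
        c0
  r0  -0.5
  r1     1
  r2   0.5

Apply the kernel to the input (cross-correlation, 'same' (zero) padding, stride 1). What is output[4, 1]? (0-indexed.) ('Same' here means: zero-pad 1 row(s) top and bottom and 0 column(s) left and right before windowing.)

3.7

The receptive field on the zero-padded input at this output position is [0 / 1.8 / 3.8]. Elementwise product with the kernel and sum: 0·-0.5 + 1.8·1 + 3.8·0.5.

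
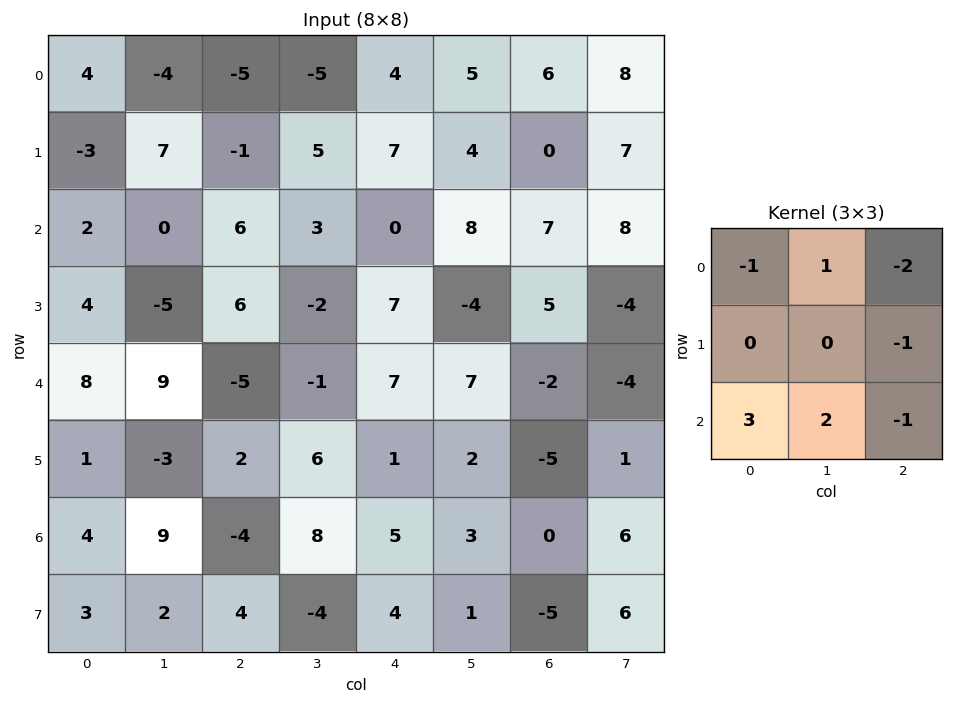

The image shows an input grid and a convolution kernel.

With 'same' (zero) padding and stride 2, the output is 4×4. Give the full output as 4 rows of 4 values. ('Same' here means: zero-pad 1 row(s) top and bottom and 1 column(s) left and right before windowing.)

-9 19 20 -3
-4 -22 -2 -24
10 5 28 16
2 3 -17 -28

Output[0,0]: The receptive field on the zero-padded input at this output position is [0 0 0 / 0 4 -4 / 0 -3 7]. Elementwise product with the kernel and sum: 0·-1 + 0·1 + 0·-2 + -4·-1 + 0·3 + -3·2 + 7·-1.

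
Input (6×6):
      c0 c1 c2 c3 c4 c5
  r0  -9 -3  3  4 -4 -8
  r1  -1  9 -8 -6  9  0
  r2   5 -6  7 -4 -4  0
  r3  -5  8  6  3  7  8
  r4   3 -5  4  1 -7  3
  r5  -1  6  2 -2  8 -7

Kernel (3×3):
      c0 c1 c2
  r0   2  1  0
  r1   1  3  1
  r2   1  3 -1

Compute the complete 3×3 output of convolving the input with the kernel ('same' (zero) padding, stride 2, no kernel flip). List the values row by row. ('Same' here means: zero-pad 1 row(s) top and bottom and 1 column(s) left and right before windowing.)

-42 1 5
-15 44 -3
-10 44 25

Output[0,0]: The receptive field on the zero-padded input at this output position is [0 0 0 / 0 -9 -3 / 0 -1 9]. Elementwise product with the kernel and sum: 0·2 + 0·1 + 0·1 + -9·3 + -3·1 + 0·1 + -1·3 + 9·-1.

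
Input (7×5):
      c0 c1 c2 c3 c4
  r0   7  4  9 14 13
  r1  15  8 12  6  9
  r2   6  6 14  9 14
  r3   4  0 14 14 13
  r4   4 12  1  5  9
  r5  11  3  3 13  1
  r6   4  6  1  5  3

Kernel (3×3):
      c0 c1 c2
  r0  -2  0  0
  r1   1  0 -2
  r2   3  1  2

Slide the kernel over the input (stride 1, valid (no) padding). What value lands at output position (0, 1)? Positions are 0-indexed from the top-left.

38

The receptive field on the input at this output position is [4 9 14 / 8 12 6 / 6 14 9]. Elementwise product with the kernel and sum: 4·-2 + 8·1 + 6·-2 + 6·3 + 14·1 + 9·2.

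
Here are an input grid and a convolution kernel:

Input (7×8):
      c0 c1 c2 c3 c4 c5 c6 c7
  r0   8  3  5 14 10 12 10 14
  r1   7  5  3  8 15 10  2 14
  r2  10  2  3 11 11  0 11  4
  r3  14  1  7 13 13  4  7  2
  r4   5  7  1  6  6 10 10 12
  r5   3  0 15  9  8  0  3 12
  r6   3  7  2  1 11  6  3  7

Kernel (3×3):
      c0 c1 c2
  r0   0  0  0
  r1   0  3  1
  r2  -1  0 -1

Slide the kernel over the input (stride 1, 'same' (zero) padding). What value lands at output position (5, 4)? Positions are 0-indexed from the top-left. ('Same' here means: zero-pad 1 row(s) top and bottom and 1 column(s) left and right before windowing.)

17

The receptive field on the zero-padded input at this output position is [6 6 10 / 9 8 0 / 1 11 6]. Elementwise product with the kernel and sum: 8·3 + 0·1 + 1·-1 + 6·-1.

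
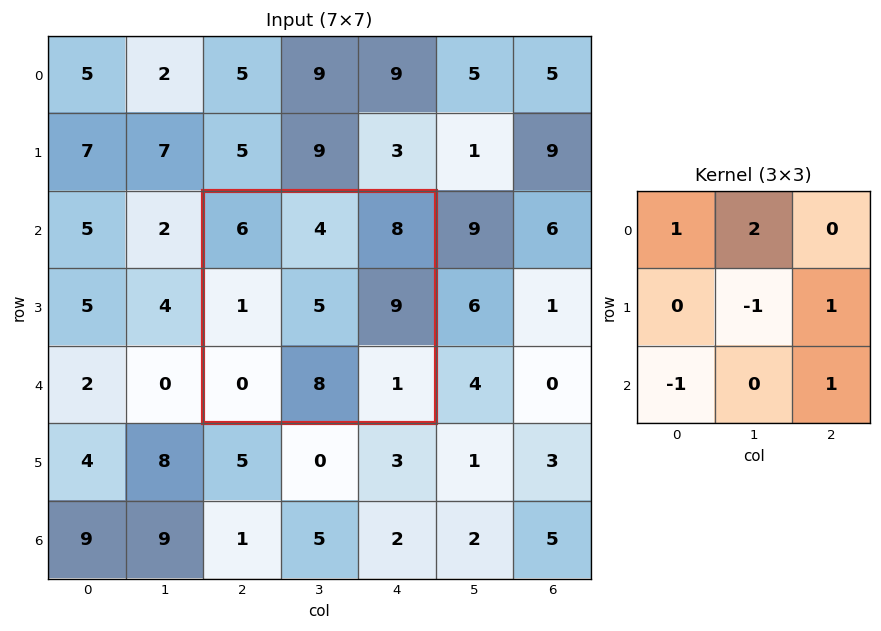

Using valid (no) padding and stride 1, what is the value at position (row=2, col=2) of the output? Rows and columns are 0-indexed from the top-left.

The receptive field on the input at this output position is [6 4 8 / 1 5 9 / 0 8 1]. Elementwise product with the kernel and sum: 6·1 + 4·2 + 5·-1 + 9·1 + 0·-1 + 1·1.

19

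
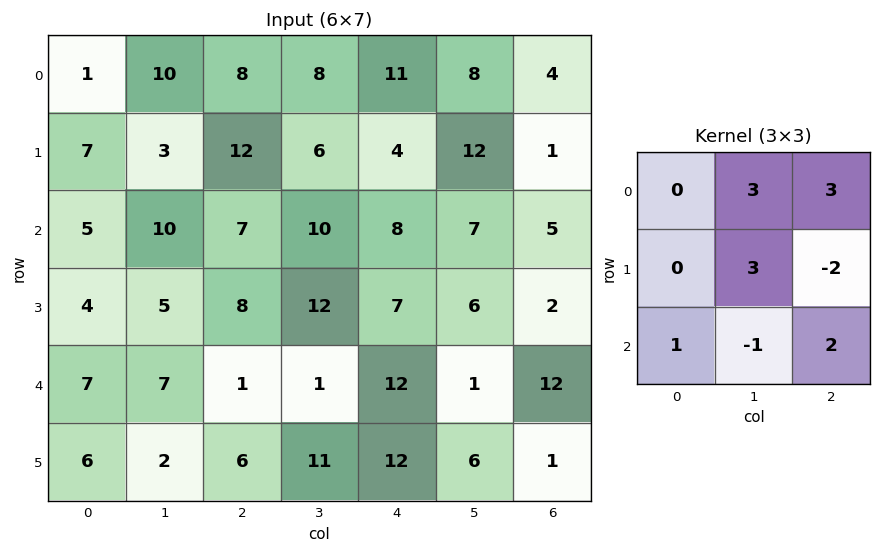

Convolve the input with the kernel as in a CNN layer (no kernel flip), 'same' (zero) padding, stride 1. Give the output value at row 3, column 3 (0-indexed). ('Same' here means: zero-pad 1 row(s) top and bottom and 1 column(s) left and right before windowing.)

100

The receptive field on the zero-padded input at this output position is [7 10 8 / 8 12 7 / 1 1 12]. Elementwise product with the kernel and sum: 10·3 + 8·3 + 12·3 + 7·-2 + 1·1 + 1·-1 + 12·2.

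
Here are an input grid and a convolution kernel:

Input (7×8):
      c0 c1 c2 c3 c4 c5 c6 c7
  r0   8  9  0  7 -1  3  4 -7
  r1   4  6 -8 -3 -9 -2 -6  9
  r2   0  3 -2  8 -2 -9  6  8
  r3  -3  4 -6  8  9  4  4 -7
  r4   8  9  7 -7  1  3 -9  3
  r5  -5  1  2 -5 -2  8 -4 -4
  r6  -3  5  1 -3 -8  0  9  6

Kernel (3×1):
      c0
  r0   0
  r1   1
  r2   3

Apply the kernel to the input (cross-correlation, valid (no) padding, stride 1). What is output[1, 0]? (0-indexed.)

-9

The receptive field on the input at this output position is [4 / 0 / -3]. Elementwise product with the kernel and sum: 0·1 + -3·3.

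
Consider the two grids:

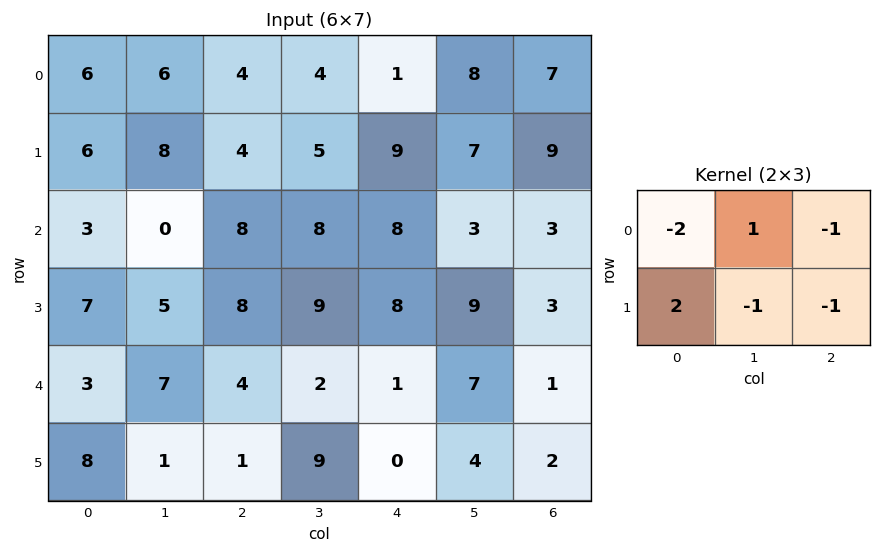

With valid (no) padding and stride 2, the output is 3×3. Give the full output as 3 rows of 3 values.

Output[0,0]: The receptive field on the input at this output position is [6 6 4 / 6 8 4]. Elementwise product with the kernel and sum: 6·-2 + 6·1 + 4·-1 + 6·2 + 8·-1 + 4·-1.
Output[0,1]: The receptive field on the input at this output position is [4 4 1 / 4 5 9]. Elementwise product with the kernel and sum: 4·-2 + 4·1 + 1·-1 + 4·2 + 5·-1 + 9·-1.

-10 -11 1
-13 -17 -12
11 -14 -2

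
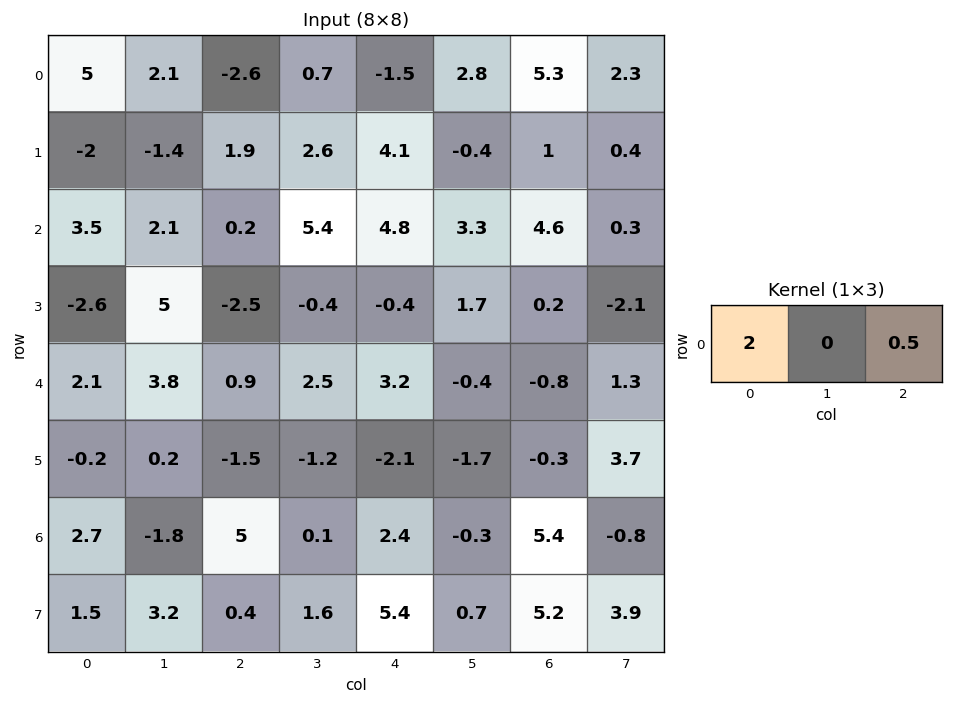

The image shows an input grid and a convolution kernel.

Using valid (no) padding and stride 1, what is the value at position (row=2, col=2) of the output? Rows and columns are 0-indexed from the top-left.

2.8

The receptive field on the input at this output position is [0.2 5.4 4.8]. Elementwise product with the kernel and sum: 0.2·2 + 4.8·0.5.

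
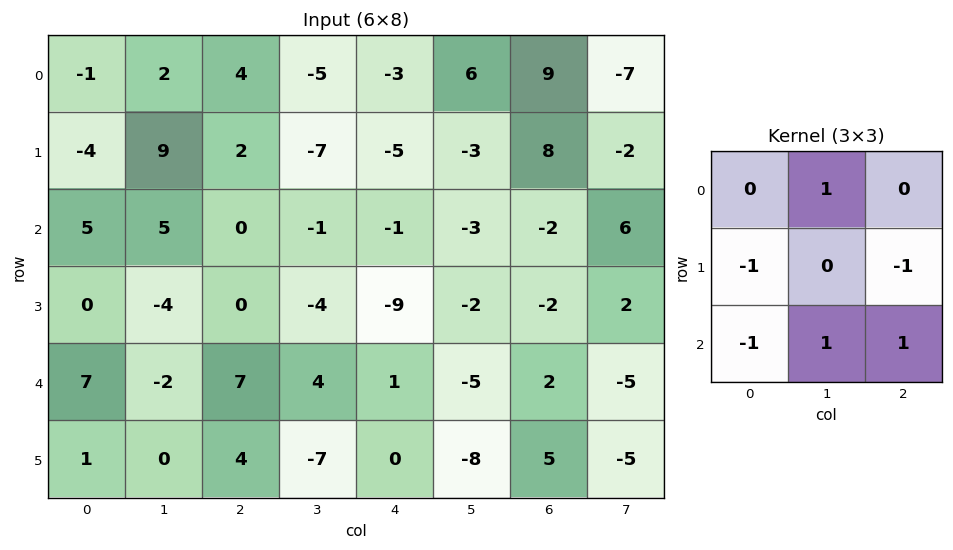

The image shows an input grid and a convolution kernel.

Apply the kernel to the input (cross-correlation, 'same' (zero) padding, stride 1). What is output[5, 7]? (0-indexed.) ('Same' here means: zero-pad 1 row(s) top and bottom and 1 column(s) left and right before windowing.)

The receptive field on the zero-padded input at this output position is [2 -5 0 / 5 -5 0 / 0 0 0]. Elementwise product with the kernel and sum: -5·1 + 5·-1 + 0·-1 + 0·-1 + 0·1 + 0·1.

-10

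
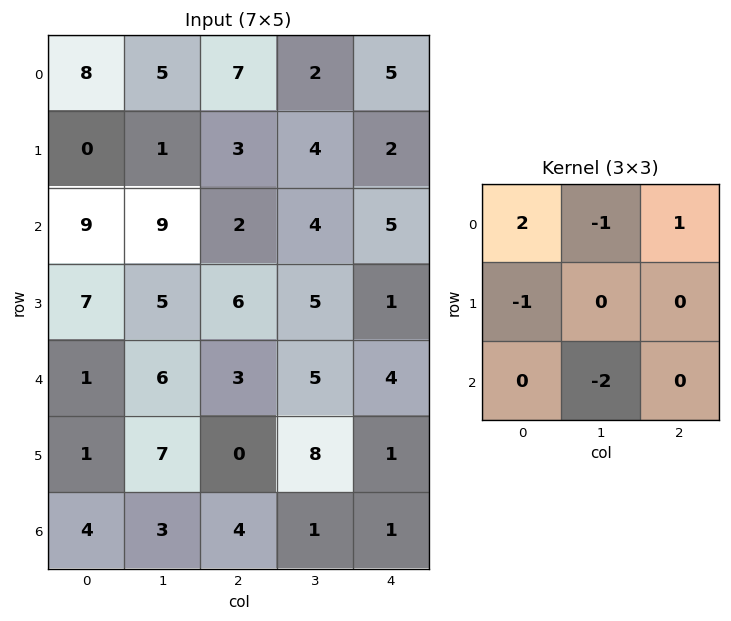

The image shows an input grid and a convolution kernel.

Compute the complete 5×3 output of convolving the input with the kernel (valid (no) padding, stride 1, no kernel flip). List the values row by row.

Output[0,0]: The receptive field on the input at this output position is [8 5 7 / 0 1 3 / 9 9 2]. Elementwise product with the kernel and sum: 8·2 + 5·-1 + 7·1 + 0·-1 + 9·-2.

0 0 6
-17 -18 -8
-8 9 -11
0 3 -11
-8 -1 3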